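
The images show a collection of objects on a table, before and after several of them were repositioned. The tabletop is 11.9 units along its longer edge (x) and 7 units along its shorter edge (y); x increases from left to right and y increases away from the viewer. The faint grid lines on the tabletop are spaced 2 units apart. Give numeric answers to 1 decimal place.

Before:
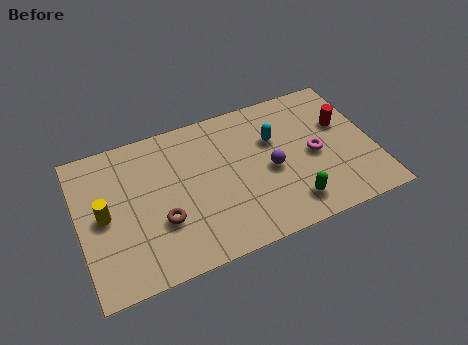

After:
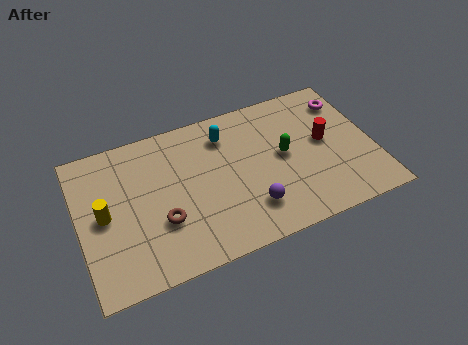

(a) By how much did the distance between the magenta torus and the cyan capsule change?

+3.0

The distance was about 2.0 in the first image and 5.0 in the second, so they moved 3.0 units further apart.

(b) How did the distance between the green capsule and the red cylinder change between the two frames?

-2.3

Before: roughly 4.0 units apart; after: 1.7. That's 2.3 units closer together.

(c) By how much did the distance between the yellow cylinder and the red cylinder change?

-0.8

Before: roughly 9.8 units apart; after: 9.0. That's 0.8 units closer together.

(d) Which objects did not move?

the brown torus and the yellow cylinder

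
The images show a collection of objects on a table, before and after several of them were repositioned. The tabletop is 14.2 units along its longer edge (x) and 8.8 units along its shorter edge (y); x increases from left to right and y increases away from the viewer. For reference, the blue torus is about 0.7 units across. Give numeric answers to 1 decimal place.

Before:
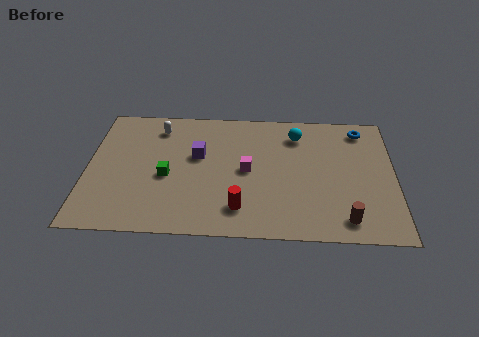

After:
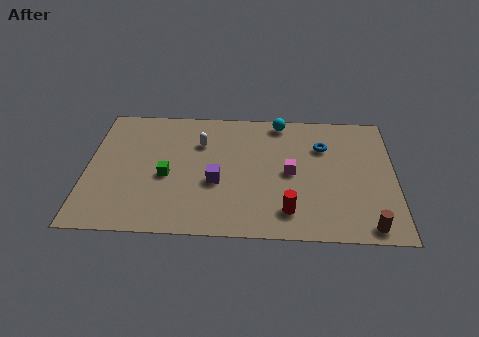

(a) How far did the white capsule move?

2.2

The white capsule moved from about (3.2, 7.2) to (5.2, 6.2), a distance of √(2.0² + 1.0²) ≈ 2.2.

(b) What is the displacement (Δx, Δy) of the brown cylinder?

(1.0, -0.4)

The brown cylinder was at about (11.9, 1.3) and moved to about (12.9, 0.9).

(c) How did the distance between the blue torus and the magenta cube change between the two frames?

-3.7

They were about 6.1 units apart before and 2.4 after — 3.7 units closer together.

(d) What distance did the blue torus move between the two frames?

2.2

The blue torus was near (12.7, 7.5) before and (10.9, 6.2) after, so it travelled √(1.8² + 1.3²) ≈ 2.2 units.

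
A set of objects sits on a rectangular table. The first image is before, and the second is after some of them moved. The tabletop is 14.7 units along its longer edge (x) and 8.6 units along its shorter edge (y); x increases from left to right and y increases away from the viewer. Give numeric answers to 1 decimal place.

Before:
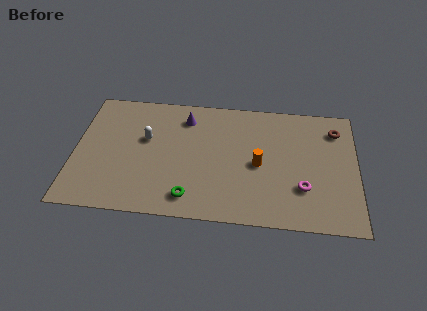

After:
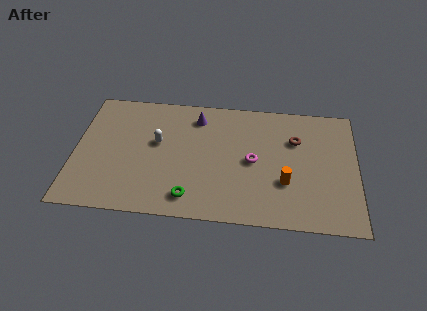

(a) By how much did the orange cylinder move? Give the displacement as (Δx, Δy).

(1.4, -1.1)

The orange cylinder started near (9.6, 4.0) and ended near (11.0, 2.9).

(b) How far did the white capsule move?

0.6

From (3.7, 5.2) to (4.3, 5.0), the white capsule covered √(0.6² + 0.2²) ≈ 0.6 units.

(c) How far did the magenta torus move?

3.1

The magenta torus was near (11.9, 2.6) before and (9.3, 4.2) after, so it travelled √(2.6² + 1.6²) ≈ 3.1 units.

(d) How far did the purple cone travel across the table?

0.6

The purple cone was near (5.7, 6.9) before and (6.3, 7.0) after, so it travelled √(0.6² + 0.1²) ≈ 0.6 units.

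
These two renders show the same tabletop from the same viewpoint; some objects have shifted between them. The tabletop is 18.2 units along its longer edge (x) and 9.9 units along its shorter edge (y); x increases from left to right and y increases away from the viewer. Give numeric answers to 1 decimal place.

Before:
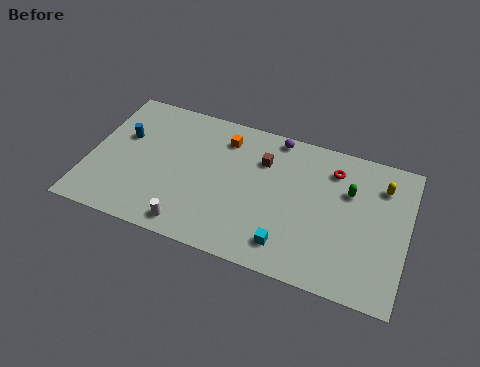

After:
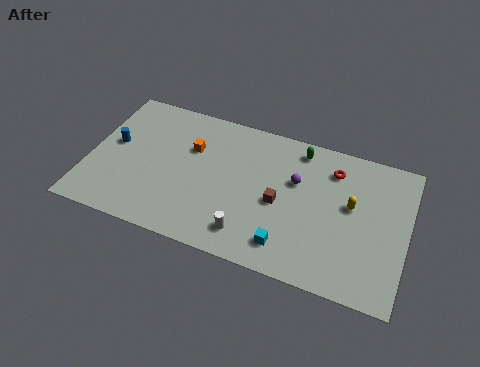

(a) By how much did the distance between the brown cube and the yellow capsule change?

-2.6

They were about 6.8 units apart before and 4.2 after — 2.6 units closer together.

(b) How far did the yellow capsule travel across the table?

2.5

The yellow capsule was near (16.6, 7.6) before and (15.0, 5.7) after, so it travelled √(1.6² + 1.9²) ≈ 2.5 units.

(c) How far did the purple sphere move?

3.0

The purple sphere moved from about (10.4, 9.0) to (11.8, 6.3), a distance of √(1.4² + 2.7²) ≈ 3.0.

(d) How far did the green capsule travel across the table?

3.6

From (14.8, 6.6) to (11.8, 8.6), the green capsule covered √(3.0² + 2.0²) ≈ 3.6 units.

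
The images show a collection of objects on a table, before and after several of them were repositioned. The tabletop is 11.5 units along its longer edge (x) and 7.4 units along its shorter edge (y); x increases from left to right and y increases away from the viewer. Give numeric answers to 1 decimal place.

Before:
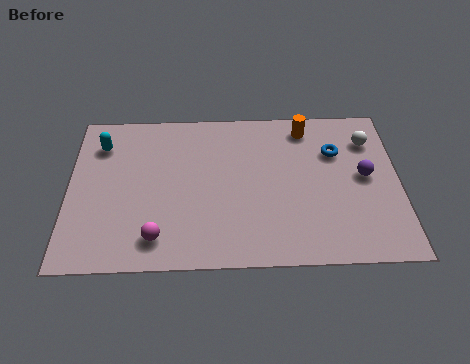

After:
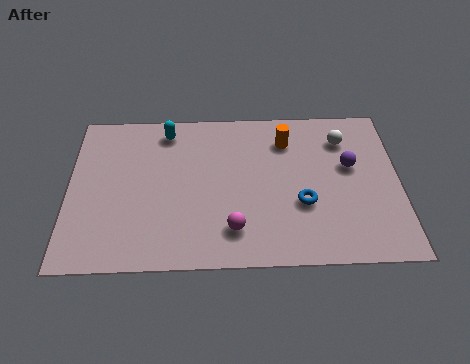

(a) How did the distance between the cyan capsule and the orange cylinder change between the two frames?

-3.0

Before: roughly 7.2 units apart; after: 4.2. That's 3.0 units closer together.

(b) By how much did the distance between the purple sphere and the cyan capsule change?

-2.7

Before: roughly 9.4 units apart; after: 6.7. That's 2.7 units closer together.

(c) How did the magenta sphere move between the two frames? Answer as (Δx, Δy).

(2.6, 0.3)

The magenta sphere was at about (3.1, 1.3) and moved to about (5.7, 1.6).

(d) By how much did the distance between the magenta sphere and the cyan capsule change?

+0.4

The distance was about 4.8 in the first image and 5.2 in the second, so they moved 0.4 units further apart.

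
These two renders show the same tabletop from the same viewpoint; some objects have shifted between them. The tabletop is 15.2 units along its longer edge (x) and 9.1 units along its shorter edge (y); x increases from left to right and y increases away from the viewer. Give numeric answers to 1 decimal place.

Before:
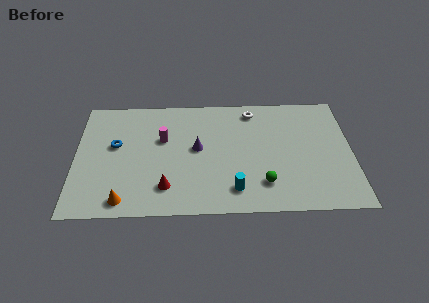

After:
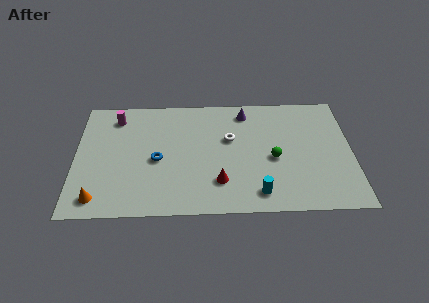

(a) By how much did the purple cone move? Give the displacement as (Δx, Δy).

(2.7, 2.8)

The purple cone started near (6.7, 4.9) and ended near (9.4, 7.7).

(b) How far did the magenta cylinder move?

3.2

The magenta cylinder was near (4.8, 5.7) before and (2.2, 7.5) after, so it travelled √(2.6² + 1.8²) ≈ 3.2 units.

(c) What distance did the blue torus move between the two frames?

2.6

The blue torus moved from about (2.2, 5.3) to (4.5, 4.1), a distance of √(2.3² + 1.2²) ≈ 2.6.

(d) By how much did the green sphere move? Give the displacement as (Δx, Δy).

(0.6, 1.9)

From the two frames, the green sphere sits at roughly (10.3, 2.1) before and (10.9, 4.0) after.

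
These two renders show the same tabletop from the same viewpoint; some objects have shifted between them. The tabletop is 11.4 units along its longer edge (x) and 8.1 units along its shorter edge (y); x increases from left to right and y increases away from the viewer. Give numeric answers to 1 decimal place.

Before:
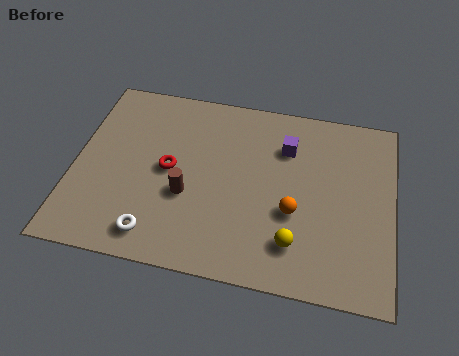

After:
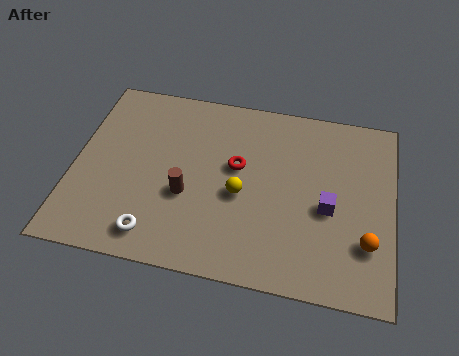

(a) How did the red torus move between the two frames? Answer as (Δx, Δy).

(2.4, 0.6)

From the two frames, the red torus sits at roughly (3.4, 4.1) before and (5.8, 4.7) after.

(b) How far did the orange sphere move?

2.7

From (7.9, 3.1) to (10.5, 2.3), the orange sphere covered √(2.6² + 0.8²) ≈ 2.7 units.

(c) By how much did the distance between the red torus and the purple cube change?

-1.0

Before: roughly 4.5 units apart; after: 3.5. That's 1.0 units closer together.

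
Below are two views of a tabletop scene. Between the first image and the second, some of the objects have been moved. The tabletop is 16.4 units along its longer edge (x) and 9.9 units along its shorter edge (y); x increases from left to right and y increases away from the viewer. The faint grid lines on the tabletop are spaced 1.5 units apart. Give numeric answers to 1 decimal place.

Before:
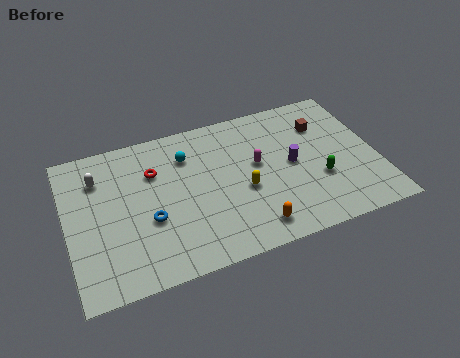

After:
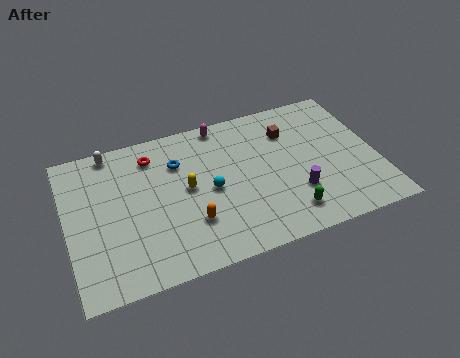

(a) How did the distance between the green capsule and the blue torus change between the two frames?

-1.5

They were about 9.0 units apart before and 7.5 after — 1.5 units closer together.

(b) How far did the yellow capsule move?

3.1

The yellow capsule was near (9.2, 4.1) before and (6.3, 5.2) after, so it travelled √(2.9² + 1.1²) ≈ 3.1 units.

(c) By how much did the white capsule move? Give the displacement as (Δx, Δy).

(0.8, 1.6)

The white capsule was at about (1.8, 7.4) and moved to about (2.6, 9.0).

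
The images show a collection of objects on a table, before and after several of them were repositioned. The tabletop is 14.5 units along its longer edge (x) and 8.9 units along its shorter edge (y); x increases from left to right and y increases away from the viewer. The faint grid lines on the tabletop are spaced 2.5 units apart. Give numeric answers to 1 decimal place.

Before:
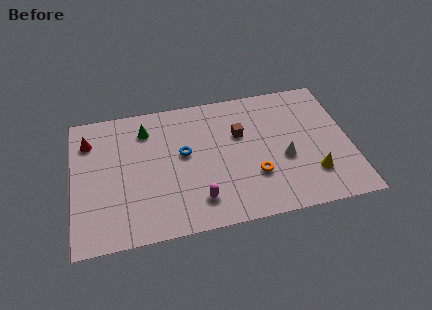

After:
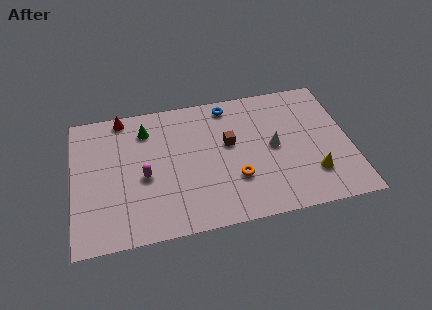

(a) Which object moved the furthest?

the blue torus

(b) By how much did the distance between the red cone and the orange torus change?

-1.6

The distance was about 9.4 in the first image and 7.8 in the second, so they moved 1.6 units closer together.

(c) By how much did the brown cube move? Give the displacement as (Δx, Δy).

(-0.6, -0.5)

From the two frames, the brown cube sits at roughly (8.8, 5.7) before and (8.2, 5.2) after.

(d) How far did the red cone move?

2.2

From (0.9, 6.8) to (2.7, 8.1), the red cone covered √(1.8² + 1.3²) ≈ 2.2 units.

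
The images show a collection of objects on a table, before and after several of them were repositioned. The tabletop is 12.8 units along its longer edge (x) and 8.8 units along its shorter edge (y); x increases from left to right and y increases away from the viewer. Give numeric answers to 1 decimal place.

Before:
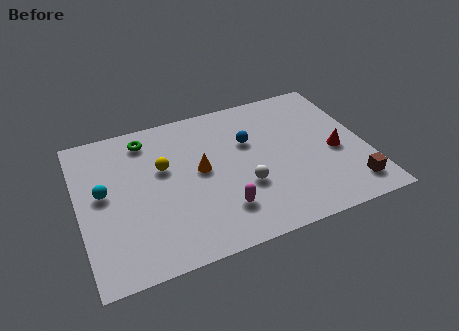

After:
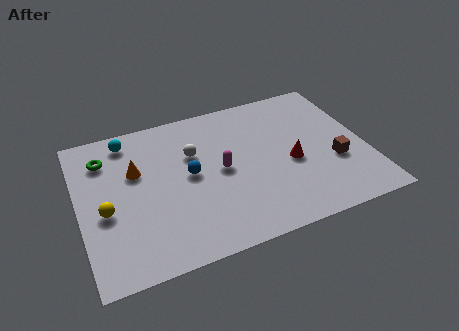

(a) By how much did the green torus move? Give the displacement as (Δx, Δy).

(-1.9, -0.6)

The green torus was at about (3.2, 7.4) and moved to about (1.3, 6.8).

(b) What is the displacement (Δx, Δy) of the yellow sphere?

(-2.7, -1.7)

The yellow sphere started near (3.8, 5.4) and ended near (1.1, 3.7).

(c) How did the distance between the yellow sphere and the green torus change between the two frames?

+1.0

Before: roughly 2.1 units apart; after: 3.1. That's 1.0 units further apart.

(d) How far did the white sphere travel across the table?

3.4

The white sphere was near (7.2, 3.1) before and (5.2, 5.8) after, so it travelled √(2.0² + 2.7²) ≈ 3.4 units.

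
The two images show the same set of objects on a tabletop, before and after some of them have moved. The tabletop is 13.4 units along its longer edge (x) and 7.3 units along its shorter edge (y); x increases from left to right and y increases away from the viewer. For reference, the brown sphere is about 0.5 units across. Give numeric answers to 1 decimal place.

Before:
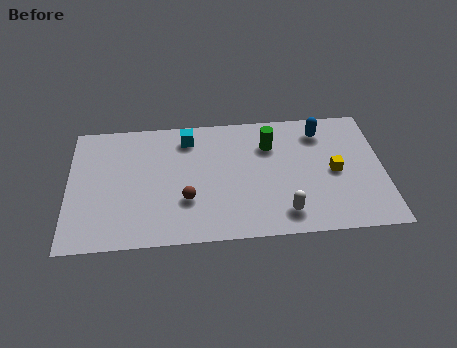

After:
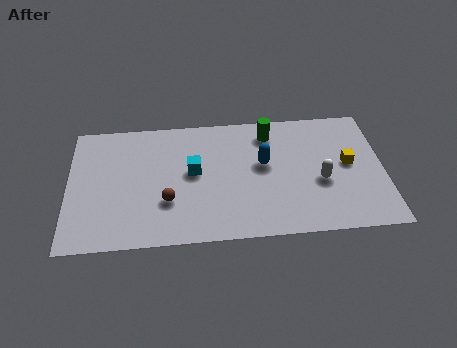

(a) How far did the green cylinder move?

0.7

From (8.6, 5.3) to (8.6, 6.0), the green cylinder covered √(0.0² + 0.7²) ≈ 0.7 units.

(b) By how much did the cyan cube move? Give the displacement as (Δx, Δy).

(0.2, -2.0)

The cyan cube was at about (5.1, 6.0) and moved to about (5.3, 4.0).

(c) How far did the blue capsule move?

3.0

From (10.8, 5.9) to (8.3, 4.2), the blue capsule covered √(2.5² + 1.7²) ≈ 3.0 units.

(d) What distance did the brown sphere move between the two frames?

0.8

The brown sphere moved from about (5.0, 2.4) to (4.2, 2.4), a distance of √(0.8² + 0.0²) ≈ 0.8.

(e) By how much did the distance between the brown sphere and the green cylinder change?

+1.1

The distance was about 4.6 in the first image and 5.7 in the second, so they moved 1.1 units further apart.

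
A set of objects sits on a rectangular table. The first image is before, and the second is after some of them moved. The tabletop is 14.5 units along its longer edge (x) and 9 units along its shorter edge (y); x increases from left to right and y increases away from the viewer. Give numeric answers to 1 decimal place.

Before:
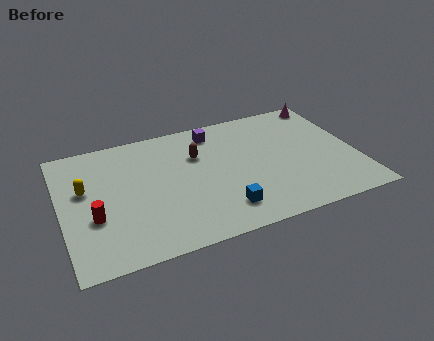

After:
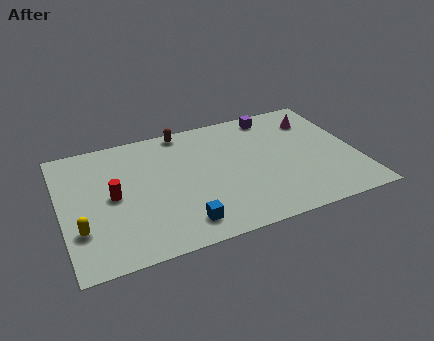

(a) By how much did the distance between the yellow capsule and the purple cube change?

+4.3

The distance was about 7.0 in the first image and 11.3 in the second, so they moved 4.3 units further apart.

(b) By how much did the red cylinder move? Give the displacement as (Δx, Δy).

(1.0, 1.2)

From the two frames, the red cylinder sits at roughly (1.5, 3.3) before and (2.5, 4.5) after.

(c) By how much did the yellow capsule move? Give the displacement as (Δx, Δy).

(-0.4, -2.7)

From the two frames, the yellow capsule sits at roughly (1.2, 5.4) before and (0.8, 2.7) after.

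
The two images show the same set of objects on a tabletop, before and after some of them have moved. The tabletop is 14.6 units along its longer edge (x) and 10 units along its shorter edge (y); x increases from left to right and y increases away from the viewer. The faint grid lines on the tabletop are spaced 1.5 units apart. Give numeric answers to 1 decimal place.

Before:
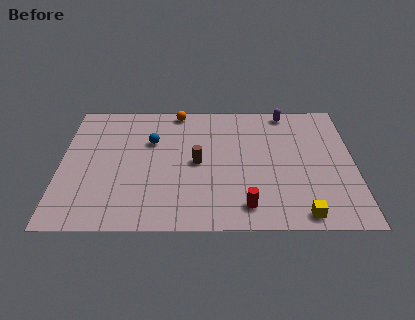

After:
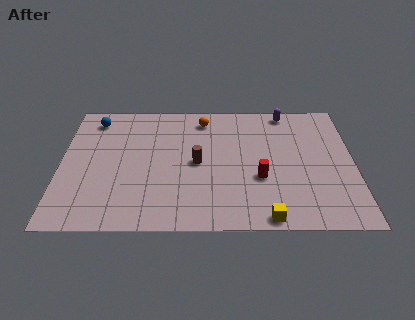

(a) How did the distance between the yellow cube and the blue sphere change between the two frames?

+2.2

Before: roughly 9.3 units apart; after: 11.5. That's 2.2 units further apart.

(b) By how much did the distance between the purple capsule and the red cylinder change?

-2.2

They were about 7.7 units apart before and 5.5 after — 2.2 units closer together.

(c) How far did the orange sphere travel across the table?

1.5

The orange sphere was near (5.8, 9.1) before and (7.1, 8.4) after, so it travelled √(1.3² + 0.7²) ≈ 1.5 units.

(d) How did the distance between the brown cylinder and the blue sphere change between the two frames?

+3.4

Before: roughly 2.9 units apart; after: 6.3. That's 3.4 units further apart.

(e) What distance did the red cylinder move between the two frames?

2.2

From (9.2, 1.6) to (9.9, 3.7), the red cylinder covered √(0.7² + 2.1²) ≈ 2.2 units.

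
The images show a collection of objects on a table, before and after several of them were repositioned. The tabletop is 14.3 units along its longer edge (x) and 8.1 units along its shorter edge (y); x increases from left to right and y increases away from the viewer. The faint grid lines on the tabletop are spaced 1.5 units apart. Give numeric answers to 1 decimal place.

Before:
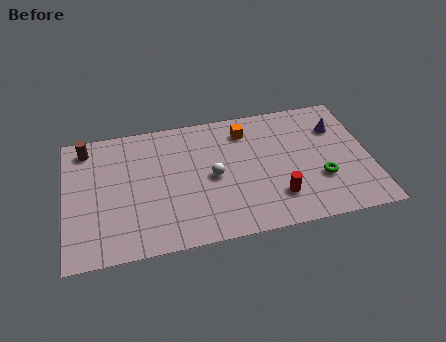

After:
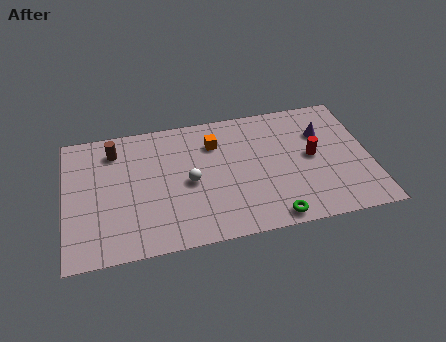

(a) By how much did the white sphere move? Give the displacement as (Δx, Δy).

(-1.1, -0.1)

From the two frames, the white sphere sits at roughly (6.9, 3.9) before and (5.8, 3.8) after.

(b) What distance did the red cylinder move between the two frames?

2.8

The red cylinder was near (9.8, 2.0) before and (11.6, 4.2) after, so it travelled √(1.8² + 2.2²) ≈ 2.8 units.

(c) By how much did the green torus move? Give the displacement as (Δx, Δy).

(-2.4, -1.9)

From the two frames, the green torus sits at roughly (11.9, 2.7) before and (9.5, 0.8) after.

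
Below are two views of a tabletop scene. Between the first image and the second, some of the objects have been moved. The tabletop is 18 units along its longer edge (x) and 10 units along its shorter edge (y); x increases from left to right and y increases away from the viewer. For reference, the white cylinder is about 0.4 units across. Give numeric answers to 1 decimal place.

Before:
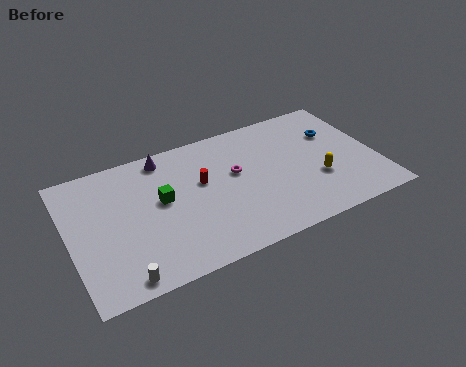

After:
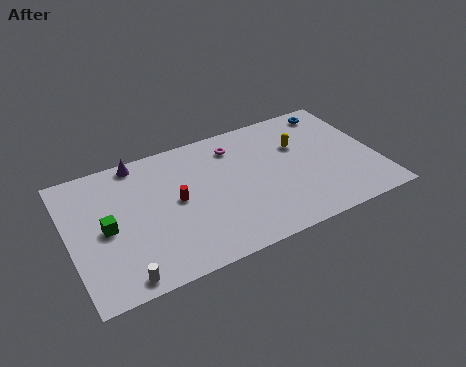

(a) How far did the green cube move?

3.4

The green cube moved from about (5.4, 5.6) to (2.1, 4.8), a distance of √(3.3² + 0.8²) ≈ 3.4.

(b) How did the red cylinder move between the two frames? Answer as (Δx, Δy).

(-1.6, -0.8)

The red cylinder was at about (7.8, 6.0) and moved to about (6.2, 5.2).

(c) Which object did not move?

the white cylinder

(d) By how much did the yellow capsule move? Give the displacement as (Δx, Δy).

(-0.7, 3.1)

From the two frames, the yellow capsule sits at roughly (14.4, 3.5) before and (13.7, 6.6) after.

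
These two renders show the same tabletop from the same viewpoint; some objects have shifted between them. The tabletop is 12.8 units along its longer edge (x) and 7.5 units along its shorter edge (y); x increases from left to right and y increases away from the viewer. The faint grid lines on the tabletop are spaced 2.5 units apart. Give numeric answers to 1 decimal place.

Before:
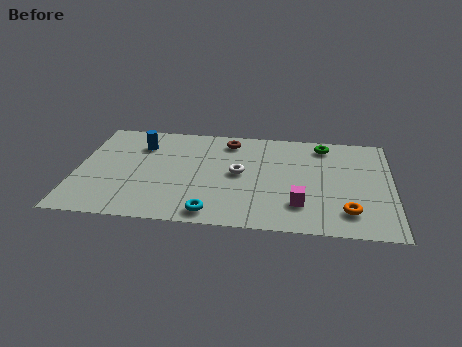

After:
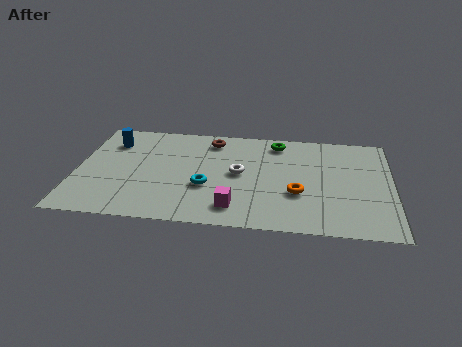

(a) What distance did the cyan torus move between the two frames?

1.9

The cyan torus moved from about (5.6, 0.9) to (5.3, 2.8), a distance of √(0.3² + 1.9²) ≈ 1.9.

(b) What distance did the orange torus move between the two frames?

2.3

The orange torus moved from about (11.0, 1.6) to (9.0, 2.7), a distance of √(2.0² + 1.1²) ≈ 2.3.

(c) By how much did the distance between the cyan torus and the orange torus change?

-1.7

Before: roughly 5.4 units apart; after: 3.7. That's 1.7 units closer together.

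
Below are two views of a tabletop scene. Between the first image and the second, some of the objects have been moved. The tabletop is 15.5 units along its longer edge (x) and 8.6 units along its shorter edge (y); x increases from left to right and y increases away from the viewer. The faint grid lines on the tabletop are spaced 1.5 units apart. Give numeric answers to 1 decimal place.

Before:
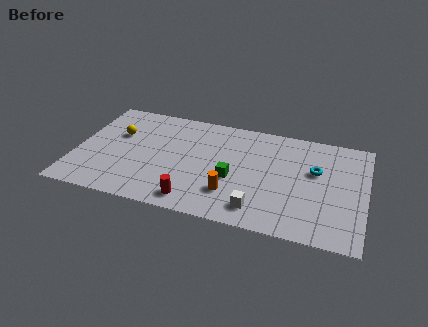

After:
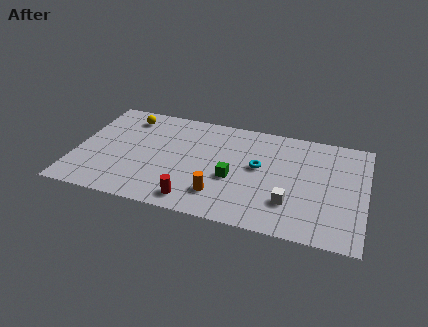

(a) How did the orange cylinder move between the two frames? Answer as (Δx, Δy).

(-0.6, -0.3)

The orange cylinder started near (8.5, 2.3) and ended near (7.9, 2.0).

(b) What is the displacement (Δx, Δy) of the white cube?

(1.6, 0.9)

The white cube was at about (10.0, 1.5) and moved to about (11.6, 2.4).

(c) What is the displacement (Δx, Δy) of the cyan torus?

(-3.0, -0.5)

The cyan torus was at about (12.8, 5.3) and moved to about (9.8, 4.8).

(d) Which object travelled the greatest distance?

the cyan torus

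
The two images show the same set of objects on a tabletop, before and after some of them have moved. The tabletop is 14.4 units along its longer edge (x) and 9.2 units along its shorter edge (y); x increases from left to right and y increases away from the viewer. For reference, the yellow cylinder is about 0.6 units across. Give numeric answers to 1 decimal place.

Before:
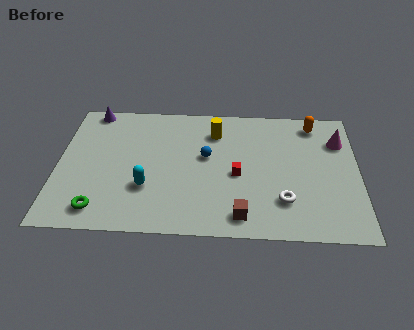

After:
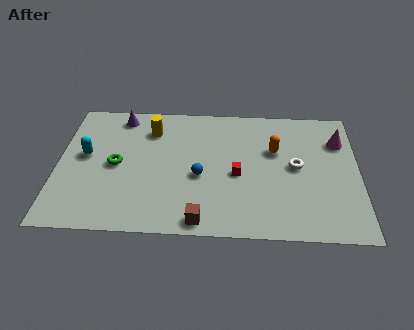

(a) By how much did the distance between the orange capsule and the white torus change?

-4.2

Before: roughly 5.7 units apart; after: 1.5. That's 4.2 units closer together.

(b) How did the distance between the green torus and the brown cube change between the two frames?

-1.2

Before: roughly 6.7 units apart; after: 5.5. That's 1.2 units closer together.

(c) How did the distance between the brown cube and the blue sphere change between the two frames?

-1.3

The distance was about 4.3 in the first image and 3.0 in the second, so they moved 1.3 units closer together.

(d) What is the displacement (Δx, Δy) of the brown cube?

(-1.9, -0.4)

From the two frames, the brown cube sits at roughly (8.8, 1.3) before and (6.9, 0.9) after.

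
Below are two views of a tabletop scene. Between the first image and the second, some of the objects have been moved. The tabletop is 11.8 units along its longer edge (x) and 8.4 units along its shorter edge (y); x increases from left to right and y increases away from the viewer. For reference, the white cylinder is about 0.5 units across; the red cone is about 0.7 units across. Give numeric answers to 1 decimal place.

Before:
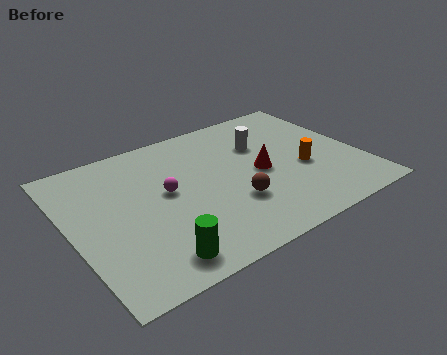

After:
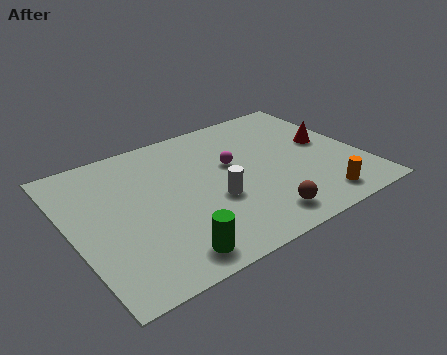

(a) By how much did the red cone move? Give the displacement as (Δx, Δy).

(2.9, 0.6)

From the two frames, the red cone sits at roughly (7.7, 4.0) before and (10.6, 4.6) after.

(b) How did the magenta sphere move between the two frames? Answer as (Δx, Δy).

(2.8, 0.4)

The magenta sphere was at about (3.9, 4.6) and moved to about (6.7, 5.0).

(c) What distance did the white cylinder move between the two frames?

3.5

The white cylinder was near (8.1, 5.7) before and (5.6, 3.2) after, so it travelled √(2.5² + 2.5²) ≈ 3.5 units.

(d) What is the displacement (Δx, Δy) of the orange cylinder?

(0.1, -2.2)

From the two frames, the orange cylinder sits at roughly (9.4, 3.4) before and (9.5, 1.2) after.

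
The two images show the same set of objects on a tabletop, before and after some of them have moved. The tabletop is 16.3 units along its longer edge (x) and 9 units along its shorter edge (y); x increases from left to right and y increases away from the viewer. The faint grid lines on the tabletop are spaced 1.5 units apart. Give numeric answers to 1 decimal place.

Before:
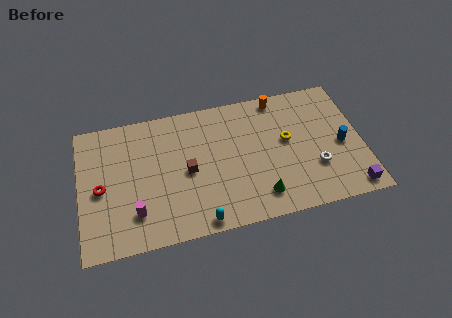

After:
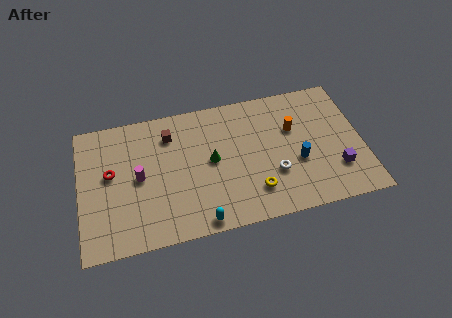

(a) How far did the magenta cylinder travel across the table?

2.3

The magenta cylinder moved from about (3.1, 2.2) to (3.4, 4.5), a distance of √(0.3² + 2.3²) ≈ 2.3.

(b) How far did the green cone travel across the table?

4.0

The green cone moved from about (10.2, 1.7) to (7.6, 4.7), a distance of √(2.6² + 3.0²) ≈ 4.0.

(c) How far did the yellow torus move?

3.7

The yellow torus moved from about (12.0, 5.1) to (9.9, 2.1), a distance of √(2.1² + 3.0²) ≈ 3.7.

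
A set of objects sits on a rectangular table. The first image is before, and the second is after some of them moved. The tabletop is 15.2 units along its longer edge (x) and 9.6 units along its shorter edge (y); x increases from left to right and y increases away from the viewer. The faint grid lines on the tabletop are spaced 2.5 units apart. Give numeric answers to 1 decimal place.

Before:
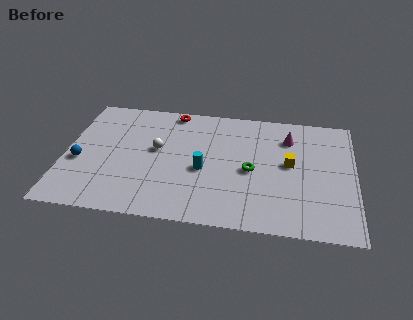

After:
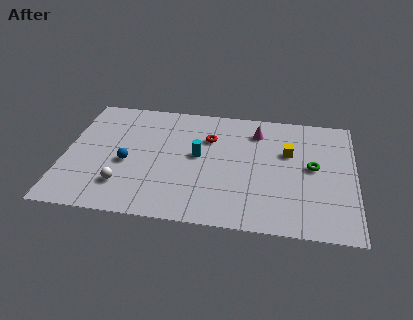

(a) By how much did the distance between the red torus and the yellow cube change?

-3.0

They were about 7.2 units apart before and 4.2 after — 3.0 units closer together.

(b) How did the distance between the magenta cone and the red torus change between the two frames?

-3.7

They were about 6.4 units apart before and 2.7 after — 3.7 units closer together.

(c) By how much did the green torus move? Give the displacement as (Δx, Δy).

(3.2, 0.7)

The green torus started near (9.8, 4.4) and ended near (13.0, 5.1).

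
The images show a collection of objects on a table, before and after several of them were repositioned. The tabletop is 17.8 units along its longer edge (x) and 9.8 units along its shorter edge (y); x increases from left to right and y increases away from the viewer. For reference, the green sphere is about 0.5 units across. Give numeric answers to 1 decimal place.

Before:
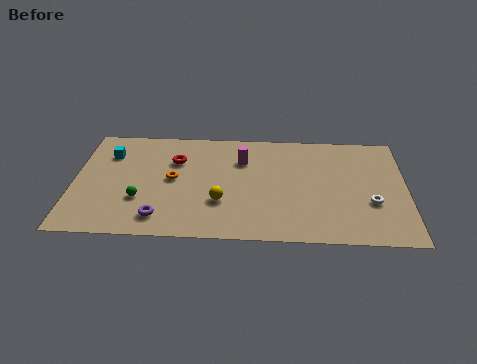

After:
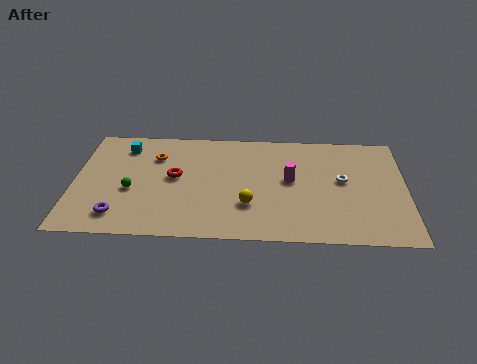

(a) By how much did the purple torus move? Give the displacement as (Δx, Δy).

(-2.2, 0.1)

The purple torus was at about (4.7, 1.7) and moved to about (2.5, 1.8).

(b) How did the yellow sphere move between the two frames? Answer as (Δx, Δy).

(1.5, -0.2)

The yellow sphere started near (7.9, 3.2) and ended near (9.4, 3.0).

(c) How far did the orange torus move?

2.2

The orange torus moved from about (5.3, 5.1) to (4.3, 7.1), a distance of √(1.0² + 2.0²) ≈ 2.2.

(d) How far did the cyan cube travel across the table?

1.1

The cyan cube moved from about (1.8, 7.2) to (2.6, 7.9), a distance of √(0.8² + 0.7²) ≈ 1.1.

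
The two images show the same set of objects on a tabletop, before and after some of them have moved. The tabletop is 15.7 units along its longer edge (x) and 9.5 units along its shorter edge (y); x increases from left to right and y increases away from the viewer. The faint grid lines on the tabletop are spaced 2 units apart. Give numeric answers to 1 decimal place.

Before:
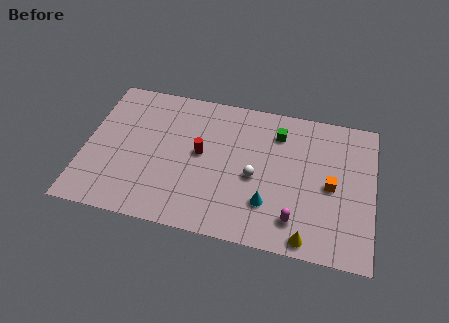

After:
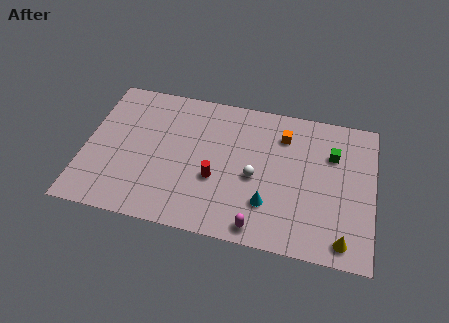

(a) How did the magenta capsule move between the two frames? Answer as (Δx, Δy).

(-1.9, -0.9)

The magenta capsule started near (11.6, 1.9) and ended near (9.7, 1.0).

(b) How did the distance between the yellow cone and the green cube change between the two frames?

-1.3

The distance was about 6.8 in the first image and 5.5 in the second, so they moved 1.3 units closer together.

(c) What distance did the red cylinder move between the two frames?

1.7

The red cylinder moved from about (6.3, 5.1) to (7.2, 3.6), a distance of √(0.9² + 1.5²) ≈ 1.7.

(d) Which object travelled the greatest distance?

the orange cube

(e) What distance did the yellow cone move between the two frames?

1.9

The yellow cone was near (12.3, 0.9) before and (14.2, 1.2) after, so it travelled √(1.9² + 0.3²) ≈ 1.9 units.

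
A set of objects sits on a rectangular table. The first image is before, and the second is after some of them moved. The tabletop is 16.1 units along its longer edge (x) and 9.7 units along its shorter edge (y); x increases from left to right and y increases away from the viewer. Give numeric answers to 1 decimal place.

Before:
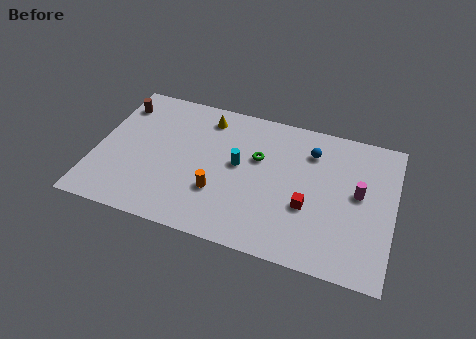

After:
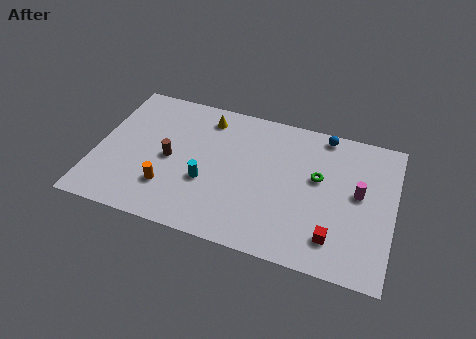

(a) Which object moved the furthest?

the brown cylinder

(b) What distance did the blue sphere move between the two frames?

1.5

The blue sphere moved from about (11.5, 7.4) to (12.1, 8.8), a distance of √(0.6² + 1.4²) ≈ 1.5.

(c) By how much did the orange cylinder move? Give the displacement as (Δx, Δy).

(-2.7, -0.5)

The orange cylinder was at about (6.8, 3.1) and moved to about (4.1, 2.6).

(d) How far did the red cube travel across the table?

2.2

The red cube was near (11.6, 3.6) before and (13.1, 2.0) after, so it travelled √(1.5² + 1.6²) ≈ 2.2 units.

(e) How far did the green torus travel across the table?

3.3

The green torus moved from about (8.7, 6.1) to (12.0, 5.7), a distance of √(3.3² + 0.4²) ≈ 3.3.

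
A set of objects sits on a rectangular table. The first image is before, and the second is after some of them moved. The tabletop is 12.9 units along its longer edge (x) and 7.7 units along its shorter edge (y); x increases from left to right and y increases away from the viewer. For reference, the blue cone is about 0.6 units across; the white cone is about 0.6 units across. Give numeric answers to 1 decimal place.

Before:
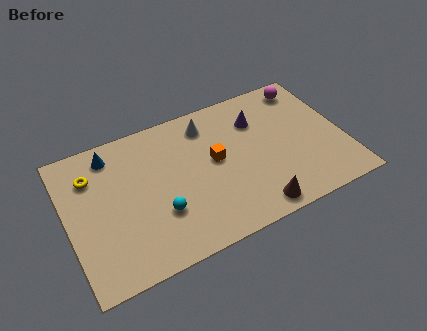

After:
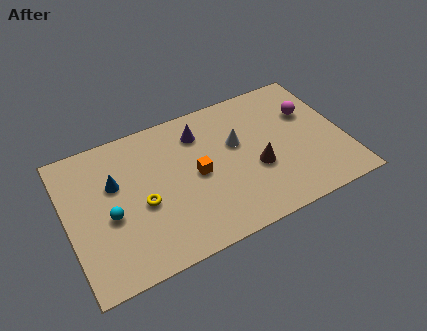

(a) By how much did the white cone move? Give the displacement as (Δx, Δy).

(1.2, -1.6)

The white cone was at about (6.8, 6.3) and moved to about (8.0, 4.7).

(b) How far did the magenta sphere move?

1.5

The magenta sphere was near (11.6, 6.6) before and (11.5, 5.1) after, so it travelled √(0.1² + 1.5²) ≈ 1.5 units.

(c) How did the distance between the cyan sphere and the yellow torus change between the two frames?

-2.8

Before: roughly 4.3 units apart; after: 1.5. That's 2.8 units closer together.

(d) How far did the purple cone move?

2.7

The purple cone was near (9.1, 5.6) before and (6.4, 6.0) after, so it travelled √(2.7² + 0.4²) ≈ 2.7 units.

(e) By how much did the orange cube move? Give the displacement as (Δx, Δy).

(-0.9, -0.4)

From the two frames, the orange cube sits at roughly (6.9, 4.2) before and (6.0, 3.8) after.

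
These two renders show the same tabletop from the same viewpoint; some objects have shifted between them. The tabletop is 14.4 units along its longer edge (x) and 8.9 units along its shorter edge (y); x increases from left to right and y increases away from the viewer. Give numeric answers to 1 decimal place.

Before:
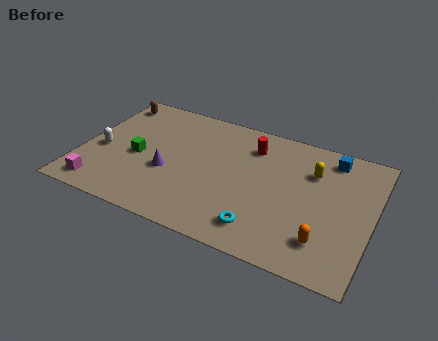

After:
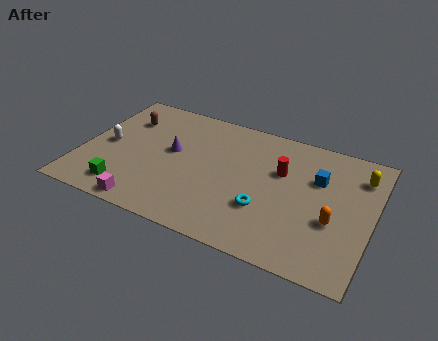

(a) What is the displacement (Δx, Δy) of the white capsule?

(0.2, 0.5)

The white capsule was at about (1.0, 3.8) and moved to about (1.2, 4.3).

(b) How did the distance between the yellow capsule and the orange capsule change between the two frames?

-0.8

They were about 4.4 units apart before and 3.6 after — 0.8 units closer together.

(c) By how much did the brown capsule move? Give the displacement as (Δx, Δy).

(0.9, -1.1)

The brown capsule was at about (0.9, 7.6) and moved to about (1.8, 6.5).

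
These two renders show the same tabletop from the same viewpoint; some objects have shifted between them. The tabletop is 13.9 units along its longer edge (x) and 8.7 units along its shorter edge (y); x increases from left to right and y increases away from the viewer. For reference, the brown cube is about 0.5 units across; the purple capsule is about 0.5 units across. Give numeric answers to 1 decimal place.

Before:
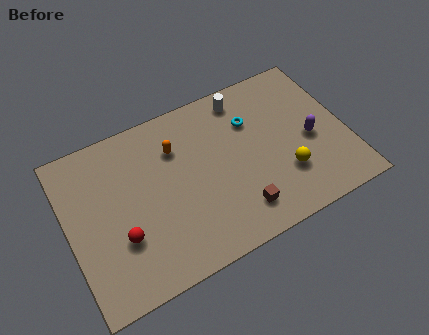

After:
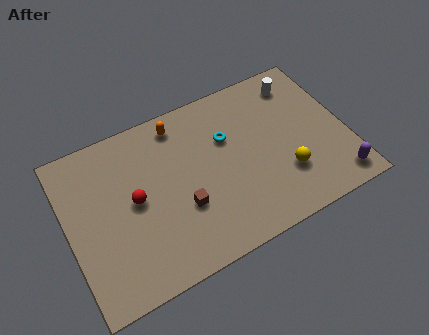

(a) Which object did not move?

the yellow sphere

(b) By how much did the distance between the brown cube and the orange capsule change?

-0.8

Before: roughly 5.2 units apart; after: 4.4. That's 0.8 units closer together.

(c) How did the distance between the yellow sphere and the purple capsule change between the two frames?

+0.8

The distance was about 2.0 in the first image and 2.8 in the second, so they moved 0.8 units further apart.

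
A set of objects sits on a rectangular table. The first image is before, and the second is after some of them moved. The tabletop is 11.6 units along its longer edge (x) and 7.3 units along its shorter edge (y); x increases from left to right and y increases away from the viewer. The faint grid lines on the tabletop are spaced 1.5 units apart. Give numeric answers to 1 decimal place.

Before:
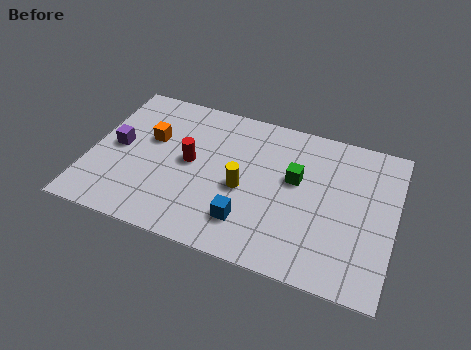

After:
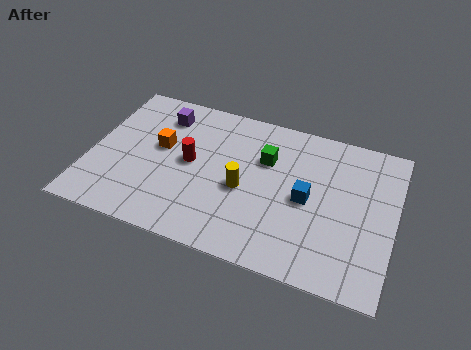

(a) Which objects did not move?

the red cylinder and the yellow cylinder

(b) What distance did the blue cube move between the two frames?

2.8

The blue cube was near (6.2, 1.7) before and (8.3, 3.5) after, so it travelled √(2.1² + 1.8²) ≈ 2.8 units.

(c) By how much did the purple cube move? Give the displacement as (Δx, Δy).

(1.5, 2.1)

From the two frames, the purple cube sits at roughly (1.0, 3.7) before and (2.5, 5.8) after.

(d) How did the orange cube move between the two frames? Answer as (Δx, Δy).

(0.4, -0.3)

The orange cube started near (2.2, 4.5) and ended near (2.6, 4.2).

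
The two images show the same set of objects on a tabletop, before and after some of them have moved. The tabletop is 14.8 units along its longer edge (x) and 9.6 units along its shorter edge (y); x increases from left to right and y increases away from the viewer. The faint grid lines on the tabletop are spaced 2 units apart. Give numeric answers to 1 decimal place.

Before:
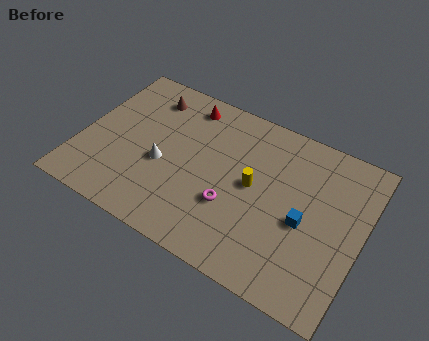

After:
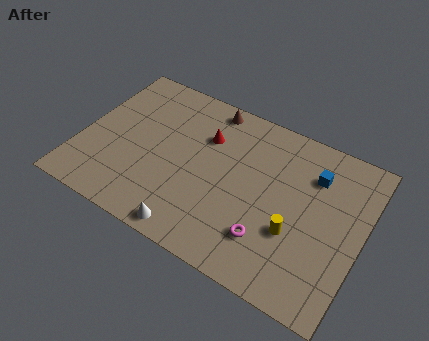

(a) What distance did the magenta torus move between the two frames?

2.3

From (8.2, 3.3) to (10.3, 2.4), the magenta torus covered √(2.1² + 0.9²) ≈ 2.3 units.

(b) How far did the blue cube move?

2.9

From (11.9, 4.2) to (12.0, 7.1), the blue cube covered √(0.1² + 2.9²) ≈ 2.9 units.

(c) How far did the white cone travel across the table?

3.7

The white cone was near (4.4, 4.0) before and (6.5, 0.9) after, so it travelled √(2.1² + 3.1²) ≈ 3.7 units.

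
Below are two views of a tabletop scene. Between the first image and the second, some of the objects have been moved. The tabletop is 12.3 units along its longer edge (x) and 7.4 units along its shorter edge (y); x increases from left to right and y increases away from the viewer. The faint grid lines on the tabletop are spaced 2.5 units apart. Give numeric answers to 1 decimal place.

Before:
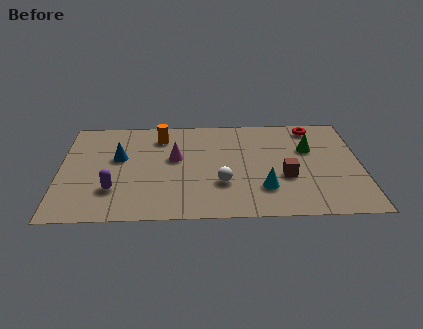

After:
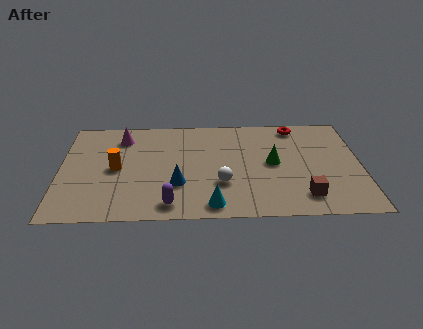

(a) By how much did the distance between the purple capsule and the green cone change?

-3.4

Before: roughly 8.4 units apart; after: 5.0. That's 3.4 units closer together.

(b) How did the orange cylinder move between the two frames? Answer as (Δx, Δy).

(-1.8, -2.3)

From the two frames, the orange cylinder sits at roughly (4.1, 5.9) before and (2.3, 3.6) after.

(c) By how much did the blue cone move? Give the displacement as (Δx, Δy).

(2.4, -2.0)

The blue cone started near (2.4, 4.4) and ended near (4.8, 2.4).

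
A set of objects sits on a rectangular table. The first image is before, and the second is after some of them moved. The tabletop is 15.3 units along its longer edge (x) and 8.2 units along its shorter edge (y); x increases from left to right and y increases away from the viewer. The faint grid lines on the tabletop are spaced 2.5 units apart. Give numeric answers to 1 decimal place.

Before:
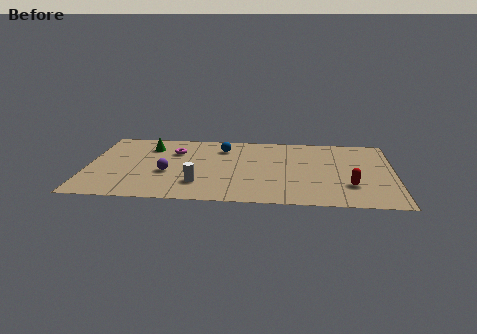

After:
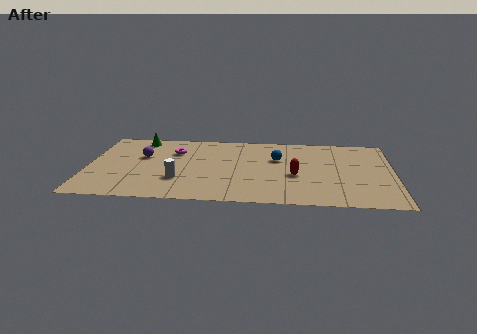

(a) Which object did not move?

the magenta torus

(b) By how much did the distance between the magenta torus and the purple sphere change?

-0.8

They were about 2.5 units apart before and 1.7 after — 0.8 units closer together.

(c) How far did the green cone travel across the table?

1.0

From (3.0, 6.3) to (2.5, 7.2), the green cone covered √(0.5² + 0.9²) ≈ 1.0 units.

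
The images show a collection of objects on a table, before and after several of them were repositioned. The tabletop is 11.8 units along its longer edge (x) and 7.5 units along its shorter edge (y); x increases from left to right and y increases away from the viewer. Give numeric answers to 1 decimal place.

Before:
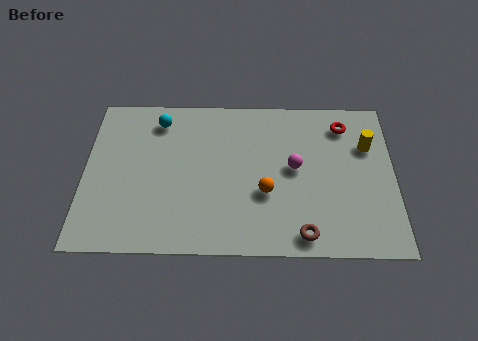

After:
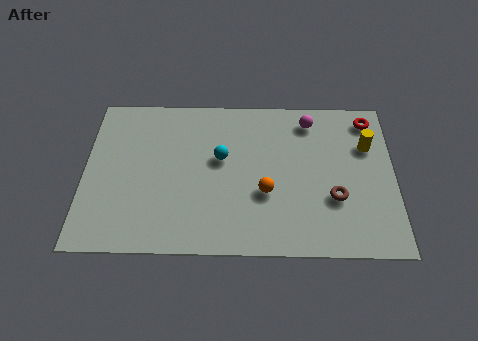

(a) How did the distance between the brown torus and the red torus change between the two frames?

-1.4

The distance was about 5.4 in the first image and 4.0 in the second, so they moved 1.4 units closer together.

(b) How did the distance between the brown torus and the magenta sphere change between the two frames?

+0.7

They were about 3.1 units apart before and 3.8 after — 0.7 units further apart.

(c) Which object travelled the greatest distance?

the cyan sphere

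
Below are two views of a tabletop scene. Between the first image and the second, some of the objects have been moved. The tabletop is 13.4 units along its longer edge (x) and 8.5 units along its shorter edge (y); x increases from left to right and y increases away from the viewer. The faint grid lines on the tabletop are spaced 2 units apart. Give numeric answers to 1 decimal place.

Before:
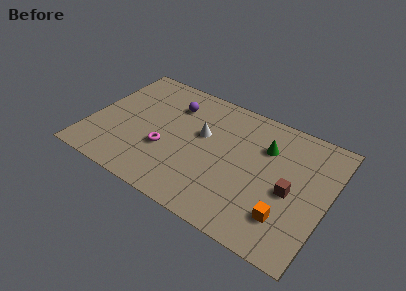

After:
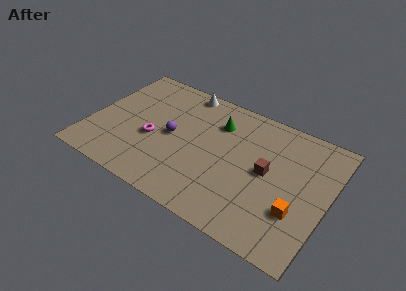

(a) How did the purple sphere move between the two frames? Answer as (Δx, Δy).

(0.3, -2.2)

The purple sphere was at about (4.3, 6.4) and moved to about (4.6, 4.2).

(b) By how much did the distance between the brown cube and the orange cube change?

+0.8

The distance was about 1.7 in the first image and 2.5 in the second, so they moved 0.8 units further apart.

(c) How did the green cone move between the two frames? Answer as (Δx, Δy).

(-2.8, 0.3)

The green cone was at about (9.7, 6.0) and moved to about (6.9, 6.3).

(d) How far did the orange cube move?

0.8

From (11.4, 2.1) to (11.9, 2.7), the orange cube covered √(0.5² + 0.6²) ≈ 0.8 units.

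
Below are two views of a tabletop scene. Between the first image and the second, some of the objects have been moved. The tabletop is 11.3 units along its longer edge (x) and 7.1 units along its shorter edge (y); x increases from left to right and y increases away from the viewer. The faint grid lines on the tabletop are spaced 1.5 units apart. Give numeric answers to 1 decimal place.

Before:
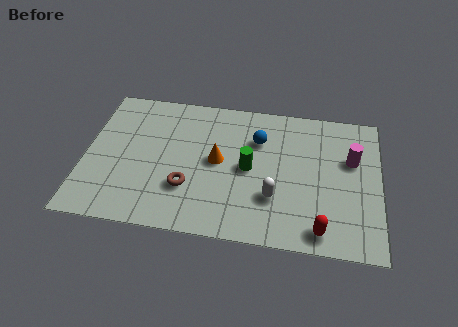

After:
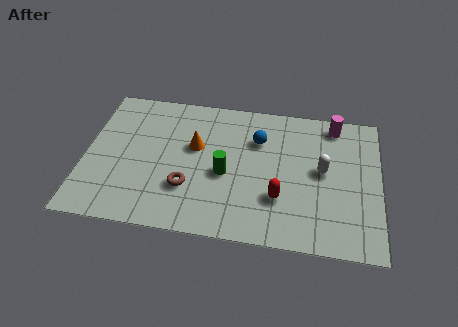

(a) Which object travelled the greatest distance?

the white capsule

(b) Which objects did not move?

the blue sphere and the brown torus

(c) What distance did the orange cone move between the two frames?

1.1

From (5.1, 3.7) to (4.2, 4.3), the orange cone covered √(0.9² + 0.6²) ≈ 1.1 units.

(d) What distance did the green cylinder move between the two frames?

1.0

The green cylinder moved from about (6.3, 3.5) to (5.4, 3.1), a distance of √(0.9² + 0.4²) ≈ 1.0.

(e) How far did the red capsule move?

2.1

From (9.1, 0.9) to (7.5, 2.2), the red capsule covered √(1.6² + 1.3²) ≈ 2.1 units.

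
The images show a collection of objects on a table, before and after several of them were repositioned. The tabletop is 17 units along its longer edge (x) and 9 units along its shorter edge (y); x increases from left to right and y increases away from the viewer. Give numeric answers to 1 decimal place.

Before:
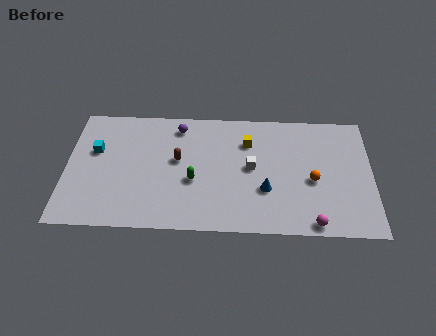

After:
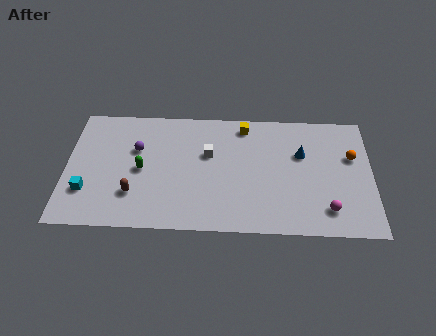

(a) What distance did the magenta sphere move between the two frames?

1.3

The magenta sphere moved from about (13.7, 0.8) to (14.5, 1.8), a distance of √(0.8² + 1.0²) ≈ 1.3.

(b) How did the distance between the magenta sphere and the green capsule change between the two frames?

+3.4

Before: roughly 7.2 units apart; after: 10.6. That's 3.4 units further apart.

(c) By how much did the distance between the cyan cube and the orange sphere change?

+2.8

The distance was about 12.2 in the first image and 15.0 in the second, so they moved 2.8 units further apart.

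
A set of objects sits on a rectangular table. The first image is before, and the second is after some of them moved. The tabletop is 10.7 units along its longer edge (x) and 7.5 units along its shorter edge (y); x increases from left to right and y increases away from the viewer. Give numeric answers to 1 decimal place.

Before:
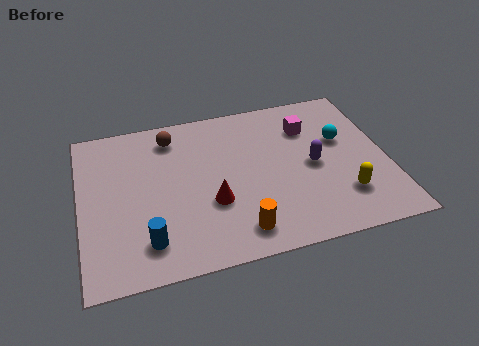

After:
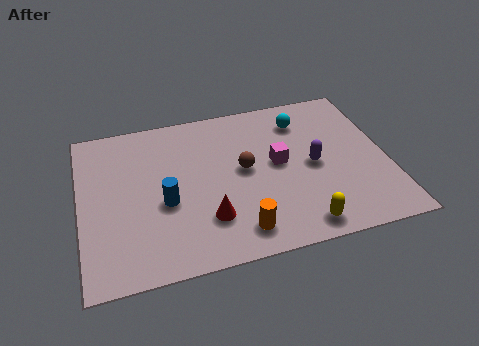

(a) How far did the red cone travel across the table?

0.7

The red cone was near (4.5, 2.7) before and (4.3, 2.0) after, so it travelled √(0.2² + 0.7²) ≈ 0.7 units.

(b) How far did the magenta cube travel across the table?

1.9

From (8.1, 5.5) to (6.9, 4.0), the magenta cube covered √(1.2² + 1.5²) ≈ 1.9 units.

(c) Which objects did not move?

the orange cylinder and the purple capsule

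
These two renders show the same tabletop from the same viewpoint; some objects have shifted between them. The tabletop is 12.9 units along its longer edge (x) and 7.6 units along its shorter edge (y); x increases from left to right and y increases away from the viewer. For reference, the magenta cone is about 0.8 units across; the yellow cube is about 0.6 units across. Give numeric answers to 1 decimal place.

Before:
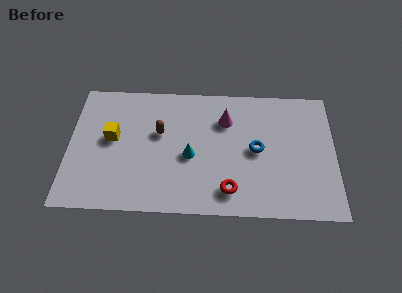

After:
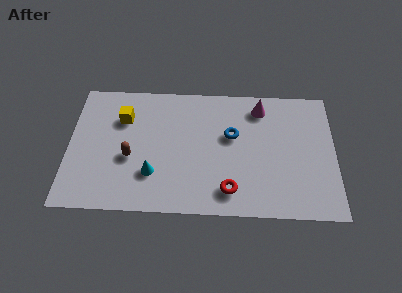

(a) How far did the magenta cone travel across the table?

1.9

The magenta cone moved from about (7.6, 5.5) to (9.3, 6.3), a distance of √(1.7² + 0.8²) ≈ 1.9.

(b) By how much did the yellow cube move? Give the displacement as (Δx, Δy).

(0.5, 1.2)

From the two frames, the yellow cube sits at roughly (2.1, 4.2) before and (2.6, 5.4) after.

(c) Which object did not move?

the red torus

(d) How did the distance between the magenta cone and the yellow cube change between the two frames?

+1.1

The distance was about 5.7 in the first image and 6.8 in the second, so they moved 1.1 units further apart.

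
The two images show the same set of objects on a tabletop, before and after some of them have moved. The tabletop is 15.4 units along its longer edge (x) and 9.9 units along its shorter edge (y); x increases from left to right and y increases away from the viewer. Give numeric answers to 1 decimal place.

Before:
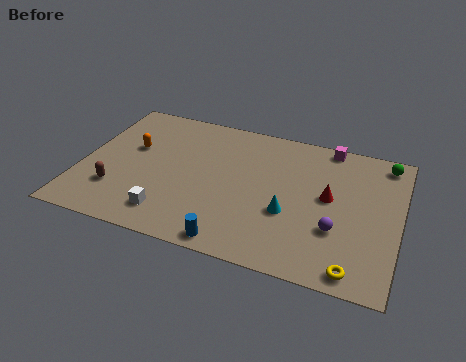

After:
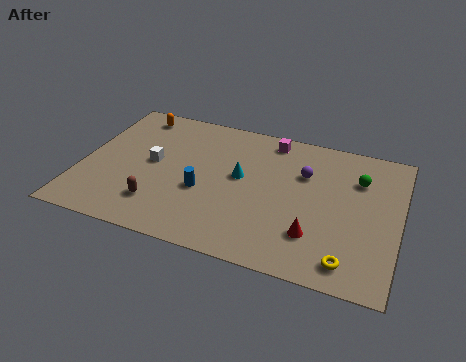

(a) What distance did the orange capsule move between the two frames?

2.6

The orange capsule moved from about (2.3, 6.0) to (2.1, 8.6), a distance of √(0.2² + 2.6²) ≈ 2.6.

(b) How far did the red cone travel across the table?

2.8

From (12.0, 5.4) to (11.5, 2.6), the red cone covered √(0.5² + 2.8²) ≈ 2.8 units.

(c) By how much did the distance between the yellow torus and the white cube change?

+1.6

They were about 8.9 units apart before and 10.5 after — 1.6 units further apart.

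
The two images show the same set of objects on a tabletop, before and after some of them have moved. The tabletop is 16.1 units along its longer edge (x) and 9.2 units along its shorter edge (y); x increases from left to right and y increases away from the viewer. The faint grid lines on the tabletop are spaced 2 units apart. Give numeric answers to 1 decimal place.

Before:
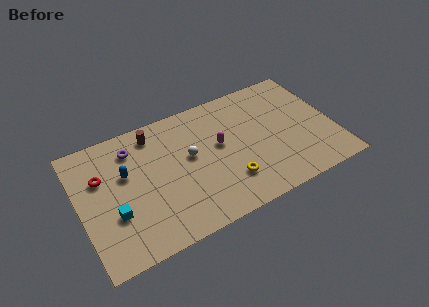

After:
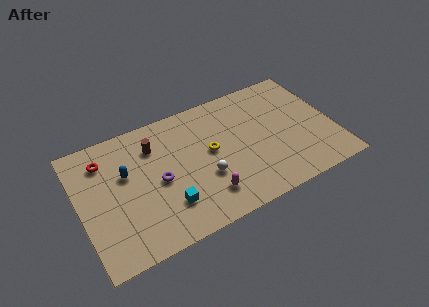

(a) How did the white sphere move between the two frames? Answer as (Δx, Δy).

(0.7, -1.9)

From the two frames, the white sphere sits at roughly (7.0, 5.2) before and (7.7, 3.3) after.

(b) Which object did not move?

the blue capsule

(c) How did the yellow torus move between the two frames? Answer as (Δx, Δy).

(-0.8, 2.6)

From the two frames, the yellow torus sits at roughly (9.1, 2.4) before and (8.3, 5.0) after.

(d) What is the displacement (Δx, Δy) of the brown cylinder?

(-0.1, -0.9)

The brown cylinder was at about (5.0, 7.8) and moved to about (4.9, 6.9).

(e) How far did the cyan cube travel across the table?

3.3

From (2.0, 3.2) to (5.2, 2.4), the cyan cube covered √(3.2² + 0.8²) ≈ 3.3 units.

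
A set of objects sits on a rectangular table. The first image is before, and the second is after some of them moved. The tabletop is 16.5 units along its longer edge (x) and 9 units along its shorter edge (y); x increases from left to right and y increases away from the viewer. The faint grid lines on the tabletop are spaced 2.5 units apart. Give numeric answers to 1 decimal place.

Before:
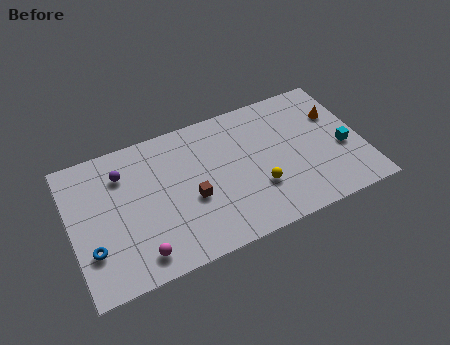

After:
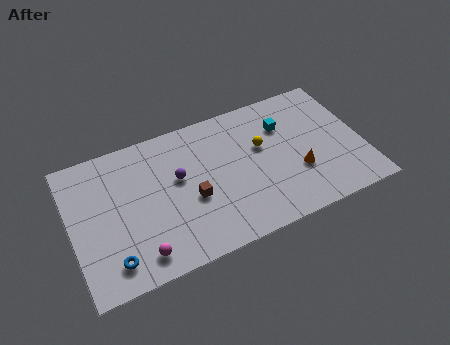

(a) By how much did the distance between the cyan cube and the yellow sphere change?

-3.4

The distance was about 5.1 in the first image and 1.7 in the second, so they moved 3.4 units closer together.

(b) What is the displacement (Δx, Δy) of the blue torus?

(1.0, -1.1)

The blue torus was at about (1.0, 2.7) and moved to about (2.0, 1.6).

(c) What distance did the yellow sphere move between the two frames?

2.6

The yellow sphere moved from about (10.4, 2.9) to (10.9, 5.5), a distance of √(0.5² + 2.6²) ≈ 2.6.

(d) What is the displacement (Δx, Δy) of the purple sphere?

(3.0, -1.5)

From the two frames, the purple sphere sits at roughly (3.1, 6.8) before and (6.1, 5.3) after.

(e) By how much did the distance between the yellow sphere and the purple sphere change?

-3.5

They were about 8.3 units apart before and 4.8 after — 3.5 units closer together.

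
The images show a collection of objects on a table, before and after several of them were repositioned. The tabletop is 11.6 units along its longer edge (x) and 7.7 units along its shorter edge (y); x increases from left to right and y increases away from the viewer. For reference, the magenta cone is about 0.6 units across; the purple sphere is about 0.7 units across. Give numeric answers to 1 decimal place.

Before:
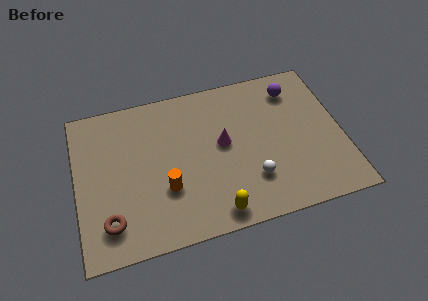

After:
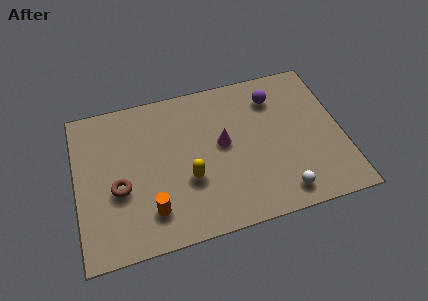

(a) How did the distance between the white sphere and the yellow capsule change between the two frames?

+2.2

The distance was about 2.1 in the first image and 4.3 in the second, so they moved 2.2 units further apart.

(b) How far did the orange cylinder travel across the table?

1.1

From (3.8, 2.6) to (3.1, 1.7), the orange cylinder covered √(0.7² + 0.9²) ≈ 1.1 units.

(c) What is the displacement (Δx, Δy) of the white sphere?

(1.2, -1.0)

From the two frames, the white sphere sits at roughly (7.5, 2.1) before and (8.7, 1.1) after.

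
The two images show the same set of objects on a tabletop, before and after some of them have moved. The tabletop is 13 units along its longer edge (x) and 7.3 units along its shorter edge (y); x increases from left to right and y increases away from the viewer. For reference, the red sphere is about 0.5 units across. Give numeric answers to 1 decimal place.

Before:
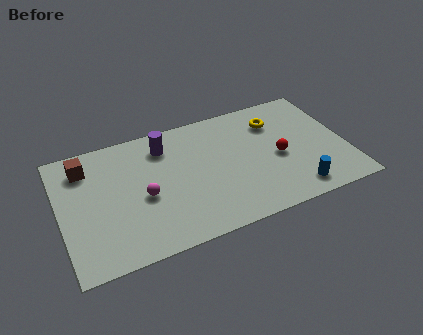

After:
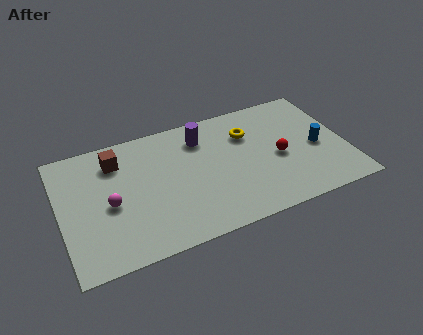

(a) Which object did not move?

the red sphere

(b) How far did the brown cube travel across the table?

1.4

From (1.3, 5.8) to (2.7, 5.7), the brown cube covered √(1.4² + 0.1²) ≈ 1.4 units.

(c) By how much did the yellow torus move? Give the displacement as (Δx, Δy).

(-1.3, -0.3)

The yellow torus was at about (10.0, 5.5) and moved to about (8.7, 5.2).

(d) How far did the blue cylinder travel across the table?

2.6

The blue cylinder moved from about (10.4, 1.1) to (11.7, 3.3), a distance of √(1.3² + 2.2²) ≈ 2.6.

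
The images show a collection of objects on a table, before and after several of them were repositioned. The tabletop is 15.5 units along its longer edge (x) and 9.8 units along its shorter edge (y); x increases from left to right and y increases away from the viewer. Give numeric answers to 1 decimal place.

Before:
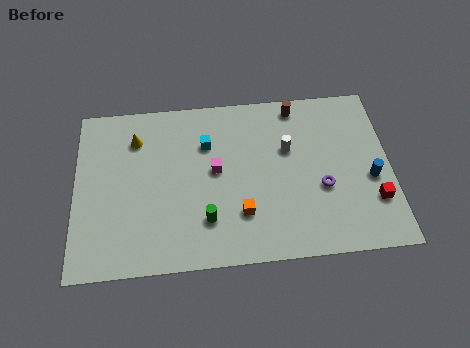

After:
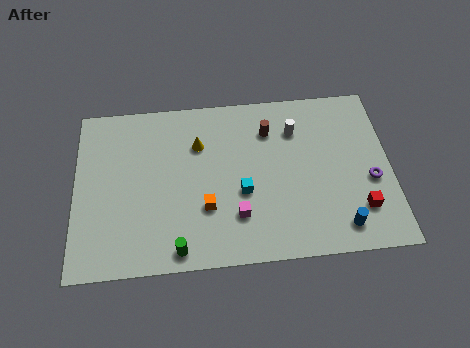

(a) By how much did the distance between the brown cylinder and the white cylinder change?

-1.2

They were about 2.5 units apart before and 1.3 after — 1.2 units closer together.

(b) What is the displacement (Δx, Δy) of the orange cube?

(-1.7, 0.5)

From the two frames, the orange cube sits at roughly (8.1, 2.7) before and (6.4, 3.2) after.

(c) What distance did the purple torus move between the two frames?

2.4

From (12.1, 3.8) to (14.5, 4.0), the purple torus covered √(2.4² + 0.2²) ≈ 2.4 units.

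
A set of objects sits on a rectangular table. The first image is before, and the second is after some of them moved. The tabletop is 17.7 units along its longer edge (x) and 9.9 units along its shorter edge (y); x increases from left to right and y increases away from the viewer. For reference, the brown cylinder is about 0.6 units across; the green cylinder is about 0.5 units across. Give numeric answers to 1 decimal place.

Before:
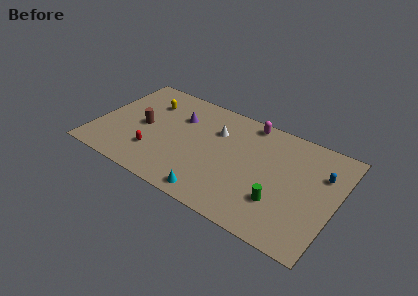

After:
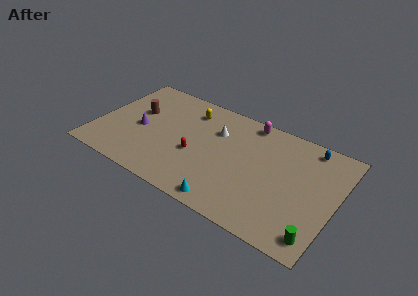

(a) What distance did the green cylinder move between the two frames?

3.3

The green cylinder moved from about (13.9, 2.9) to (16.8, 1.4), a distance of √(2.9² + 1.5²) ≈ 3.3.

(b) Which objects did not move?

the magenta capsule and the white cone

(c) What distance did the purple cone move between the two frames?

3.5

The purple cone was near (5.8, 6.9) before and (3.2, 4.5) after, so it travelled √(2.6² + 2.4²) ≈ 3.5 units.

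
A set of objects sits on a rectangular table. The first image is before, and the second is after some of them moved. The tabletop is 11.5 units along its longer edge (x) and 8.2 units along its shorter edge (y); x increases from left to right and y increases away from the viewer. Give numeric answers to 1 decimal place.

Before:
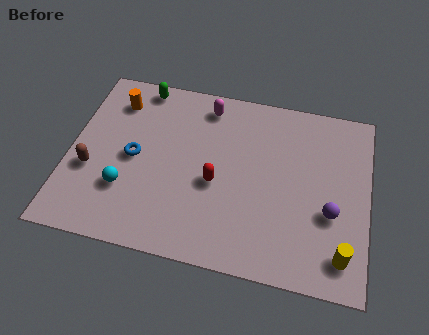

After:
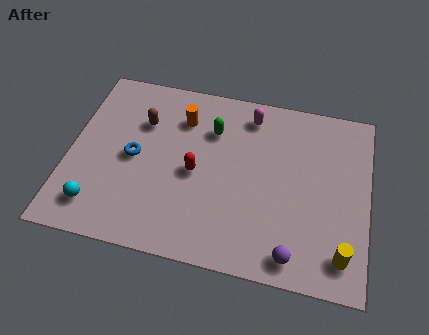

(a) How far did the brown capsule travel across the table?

3.2

The brown capsule moved from about (0.9, 3.1) to (2.7, 5.7), a distance of √(1.8² + 2.6²) ≈ 3.2.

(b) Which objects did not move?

the yellow cylinder and the blue torus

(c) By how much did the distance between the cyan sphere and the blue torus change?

+1.3

Before: roughly 1.5 units apart; after: 2.8. That's 1.3 units further apart.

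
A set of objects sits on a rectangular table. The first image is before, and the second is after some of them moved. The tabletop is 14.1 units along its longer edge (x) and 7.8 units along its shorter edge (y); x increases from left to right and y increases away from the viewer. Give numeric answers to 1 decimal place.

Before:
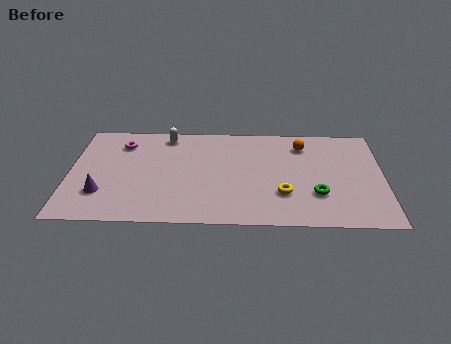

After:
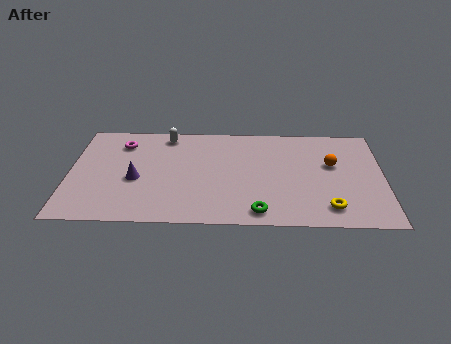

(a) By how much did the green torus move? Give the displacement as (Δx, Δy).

(-2.6, -1.4)

From the two frames, the green torus sits at roughly (11.1, 2.4) before and (8.5, 1.0) after.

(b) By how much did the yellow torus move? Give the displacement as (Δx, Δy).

(2.0, -1.0)

The yellow torus was at about (9.6, 2.4) and moved to about (11.6, 1.4).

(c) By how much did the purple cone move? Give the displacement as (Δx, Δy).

(1.5, 1.1)

The purple cone started near (1.5, 2.2) and ended near (3.0, 3.3).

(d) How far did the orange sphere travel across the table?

2.0

The orange sphere was near (10.5, 6.2) before and (11.8, 4.7) after, so it travelled √(1.3² + 1.5²) ≈ 2.0 units.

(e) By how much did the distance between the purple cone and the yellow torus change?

+0.7

They were about 8.1 units apart before and 8.8 after — 0.7 units further apart.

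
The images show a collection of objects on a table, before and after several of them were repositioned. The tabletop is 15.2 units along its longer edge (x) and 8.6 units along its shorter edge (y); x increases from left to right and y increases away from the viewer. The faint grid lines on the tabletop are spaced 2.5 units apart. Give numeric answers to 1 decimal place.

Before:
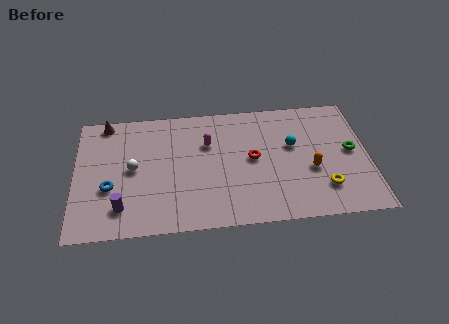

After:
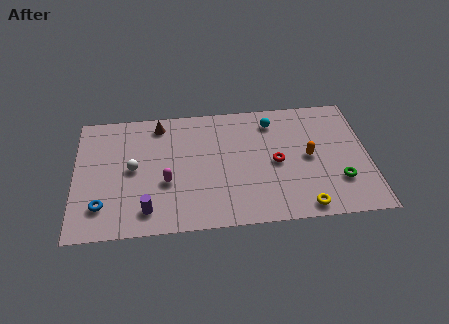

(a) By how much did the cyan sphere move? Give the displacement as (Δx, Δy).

(-1.0, 1.8)

The cyan sphere was at about (11.3, 5.2) and moved to about (10.3, 7.0).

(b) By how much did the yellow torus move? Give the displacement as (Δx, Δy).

(-1.1, -1.2)

The yellow torus was at about (12.8, 2.1) and moved to about (11.7, 0.9).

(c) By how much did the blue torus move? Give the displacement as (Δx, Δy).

(-0.4, -1.2)

The blue torus started near (1.8, 3.2) and ended near (1.4, 2.0).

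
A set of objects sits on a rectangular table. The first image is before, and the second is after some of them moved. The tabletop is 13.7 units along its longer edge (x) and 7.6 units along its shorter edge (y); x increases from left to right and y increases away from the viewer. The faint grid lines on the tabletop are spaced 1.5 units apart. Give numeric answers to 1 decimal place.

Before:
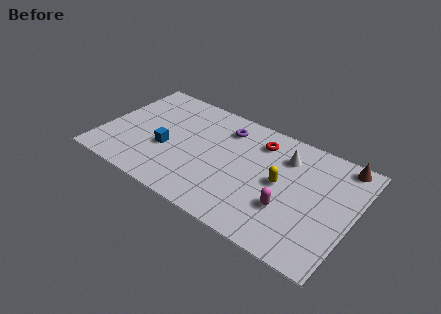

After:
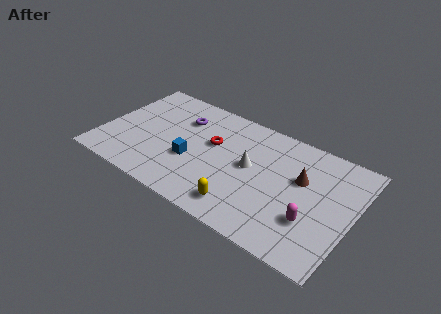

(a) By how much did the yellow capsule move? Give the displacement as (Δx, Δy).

(-1.7, -2.6)

The yellow capsule started near (9.8, 3.9) and ended near (8.1, 1.3).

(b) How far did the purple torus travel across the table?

2.5

The purple torus moved from about (6.4, 6.0) to (4.0, 5.5), a distance of √(2.4² + 0.5²) ≈ 2.5.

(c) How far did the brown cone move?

2.8

The brown cone moved from about (12.7, 6.8) to (10.8, 4.7), a distance of √(1.9² + 2.1²) ≈ 2.8.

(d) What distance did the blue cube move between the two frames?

1.4

The blue cube was near (3.6, 3.0) before and (5.0, 2.9) after, so it travelled √(1.4² + 0.1²) ≈ 1.4 units.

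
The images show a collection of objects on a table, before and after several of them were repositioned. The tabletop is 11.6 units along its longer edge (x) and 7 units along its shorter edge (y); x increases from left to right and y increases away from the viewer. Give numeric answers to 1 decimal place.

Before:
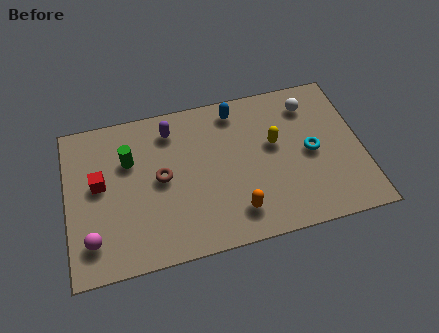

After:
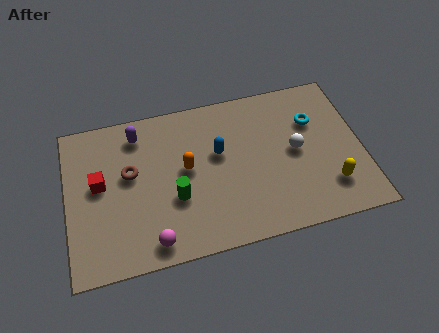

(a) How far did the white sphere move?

2.1

The white sphere moved from about (9.7, 5.6) to (9.0, 3.6), a distance of √(0.7² + 2.0²) ≈ 2.1.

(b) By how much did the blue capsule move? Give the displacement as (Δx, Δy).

(-0.8, -1.8)

From the two frames, the blue capsule sits at roughly (6.8, 6.0) before and (6.0, 4.2) after.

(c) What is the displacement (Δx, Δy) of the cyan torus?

(0.2, 1.4)

The cyan torus was at about (9.6, 3.4) and moved to about (9.8, 4.8).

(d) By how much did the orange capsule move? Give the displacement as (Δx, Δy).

(-1.8, 2.4)

From the two frames, the orange capsule sits at roughly (6.5, 1.4) before and (4.7, 3.8) after.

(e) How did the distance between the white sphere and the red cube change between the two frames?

-0.9

They were about 8.6 units apart before and 7.7 after — 0.9 units closer together.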